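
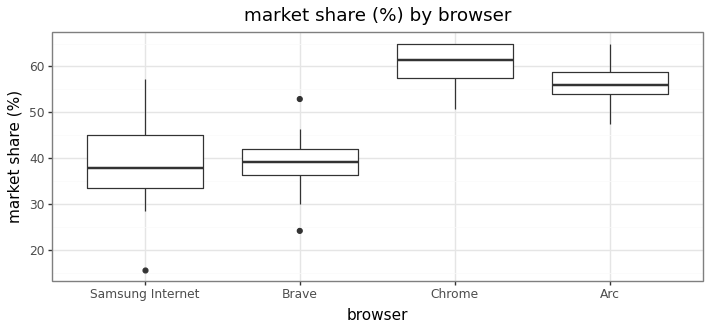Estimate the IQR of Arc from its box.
Q3 ≈ 60, Q1 ≈ 55; IQR ≈ 5.

≈ 5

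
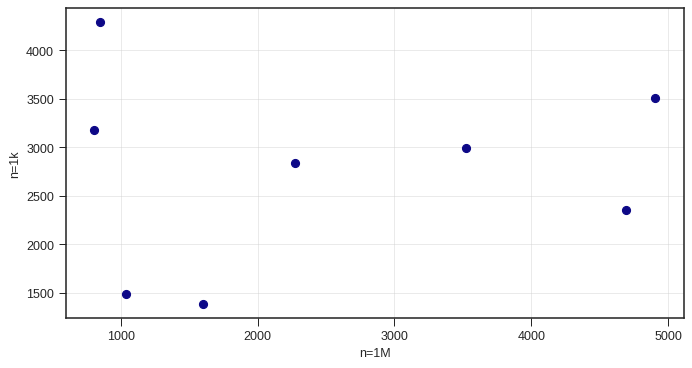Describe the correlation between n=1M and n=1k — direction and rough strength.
no clear correlation

Points are roughly uncorrelated; weak (|r| ≈ 0.1).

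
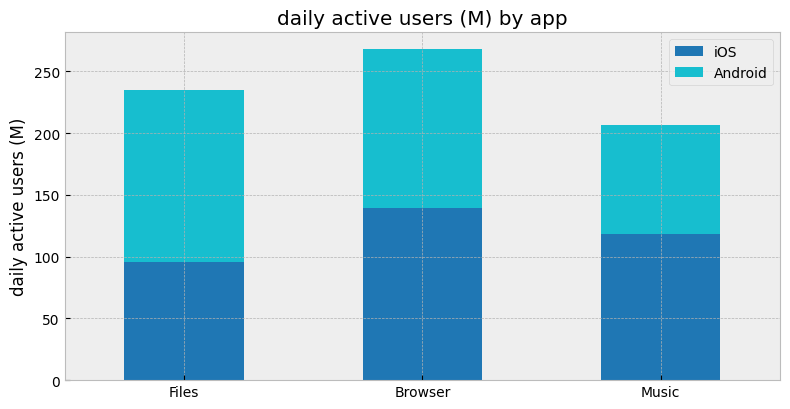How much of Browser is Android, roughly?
Android top ≈ 275, bottom ≈ 150; segment ≈ 125.

≈ 125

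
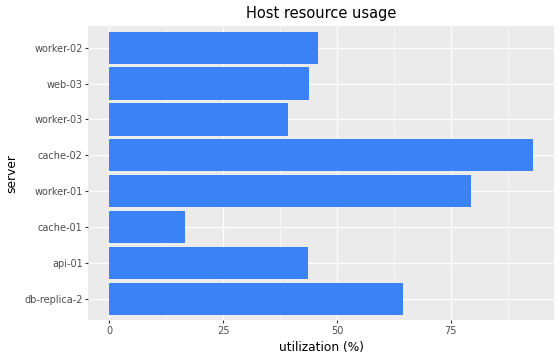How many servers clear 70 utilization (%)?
2

Above 70: worker-01, cache-02.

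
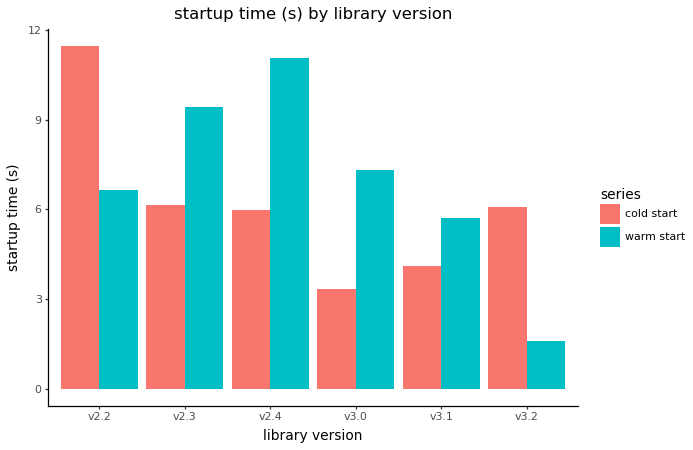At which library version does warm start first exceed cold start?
v2.2: warm start ≈ 7 vs cold start ≈ 11 (not yet); v2.3: warm start ≈ 9 vs cold start ≈ 6 (first crossover).

v2.3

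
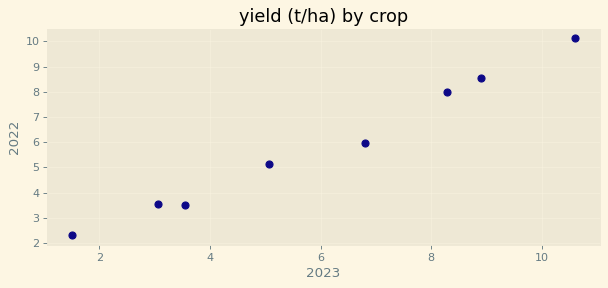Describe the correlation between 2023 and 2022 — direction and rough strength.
positive, strong

Points are positively correlated; strong (|r| ≈ 1.0).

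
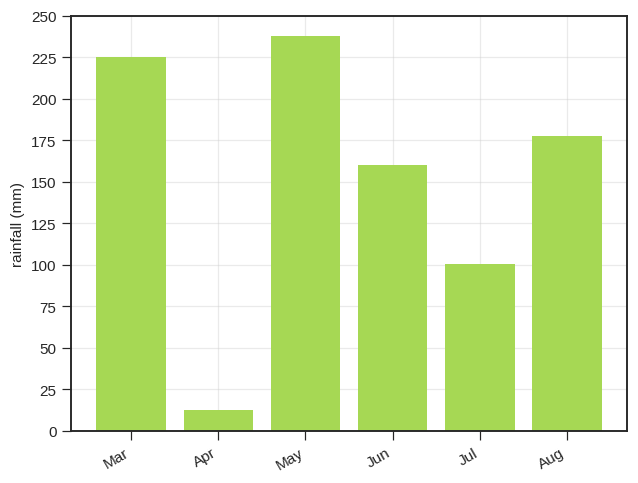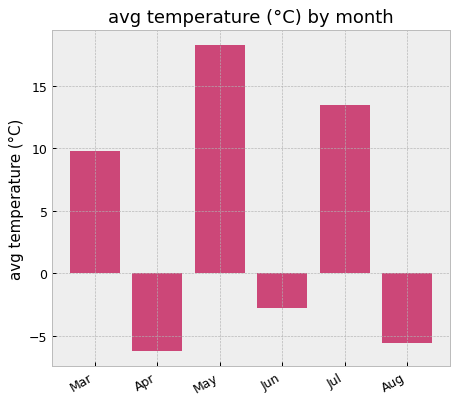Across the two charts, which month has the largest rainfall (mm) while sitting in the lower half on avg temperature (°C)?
Aug

Chart 2 median avg temperature (°C) ≈ 4; below-median months: Apr, Jun, Aug. Among those, Aug has the highest rainfall (mm) (≈ 175).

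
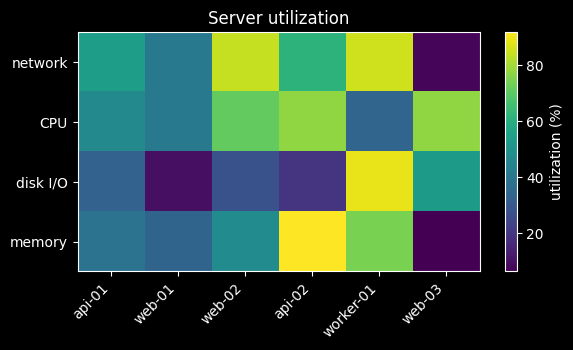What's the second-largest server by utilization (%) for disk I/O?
web-03

Top 3 for disk I/O: worker-01 ≈ 90, web-03 ≈ 50, api-01 ≈ 30.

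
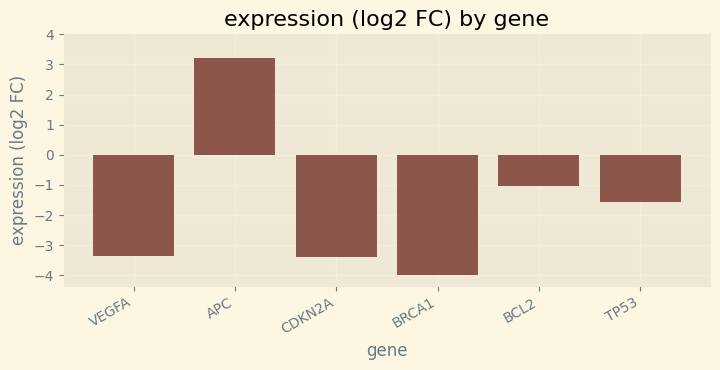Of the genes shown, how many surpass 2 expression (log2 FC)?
Above 2: APC.

1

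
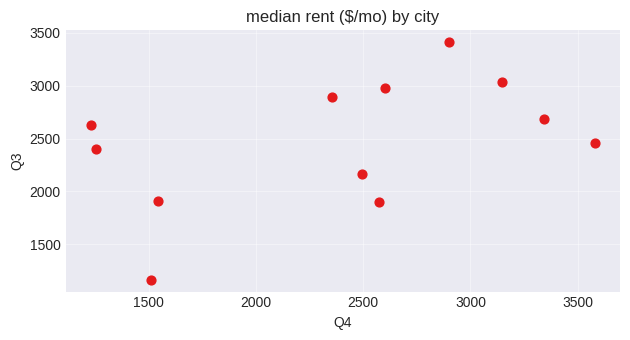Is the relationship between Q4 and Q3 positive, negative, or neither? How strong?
positive, moderate

Points are positively correlated; moderate (|r| ≈ 0.5).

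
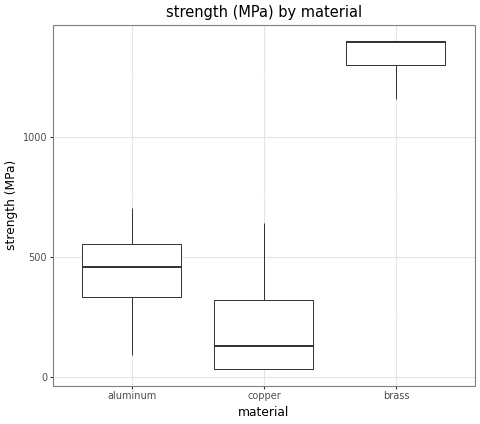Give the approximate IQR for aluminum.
Q3 ≈ 600, Q1 ≈ 400; IQR ≈ 200.

≈ 200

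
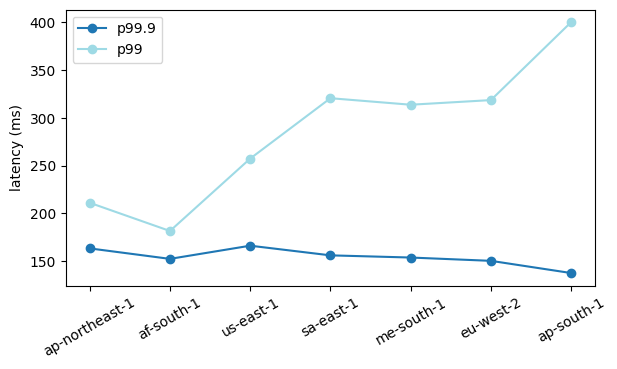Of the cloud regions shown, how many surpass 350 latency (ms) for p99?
Above 350: ap-south-1.

1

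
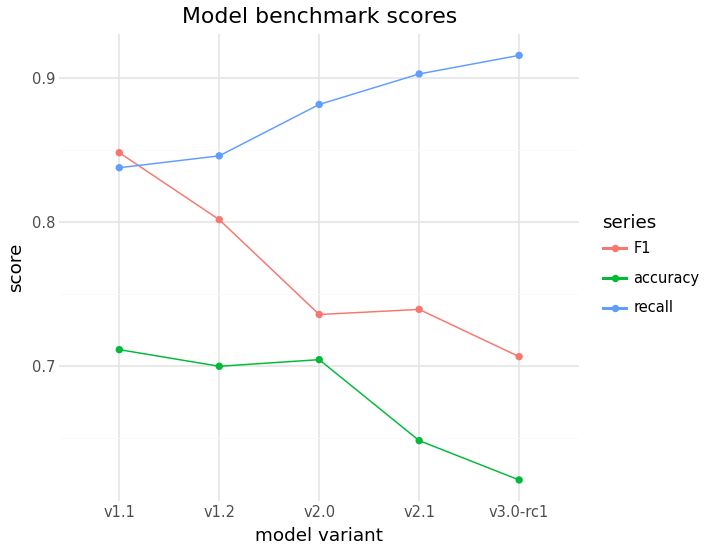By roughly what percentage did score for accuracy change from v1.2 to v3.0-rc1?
v1.2 ≈ 0.70, v3.0-rc1 ≈ 0.60; (0.60 − 0.70) / 0.70 ≈ -14.3%.

≈ -14.3%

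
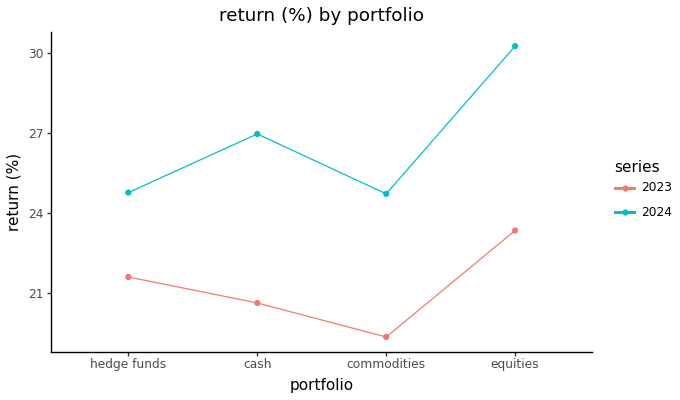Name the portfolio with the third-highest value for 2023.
cash

Top 4 for 2023: equities ≈ 23, hedge funds ≈ 22, cash ≈ 21, commodities ≈ 19.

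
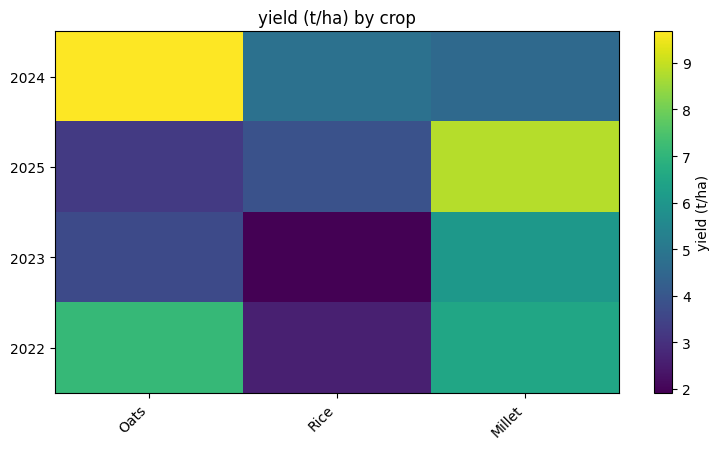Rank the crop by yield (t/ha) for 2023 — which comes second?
Oats

Top 3 for 2023: Millet ≈ 6, Oats ≈ 4, Rice ≈ 2.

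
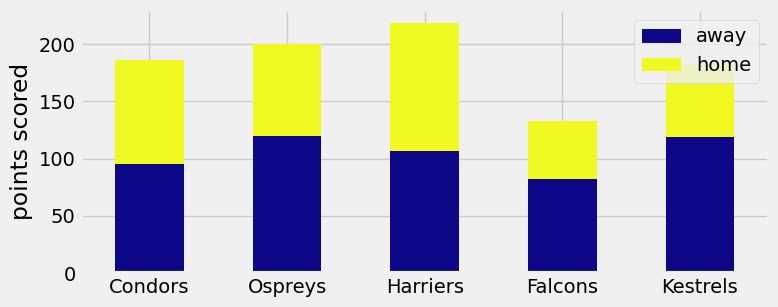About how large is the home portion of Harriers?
home top ≈ 220, bottom ≈ 100; segment ≈ 120.

≈ 120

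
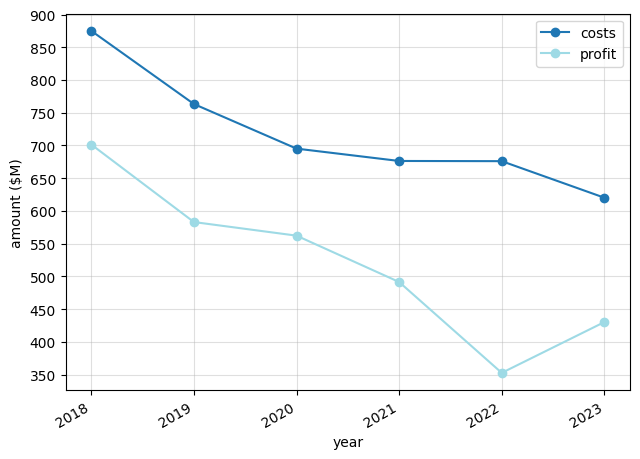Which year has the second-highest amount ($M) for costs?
Top 3 for costs: 2018 ≈ 900, 2019 ≈ 750, 2020 ≈ 700.

2019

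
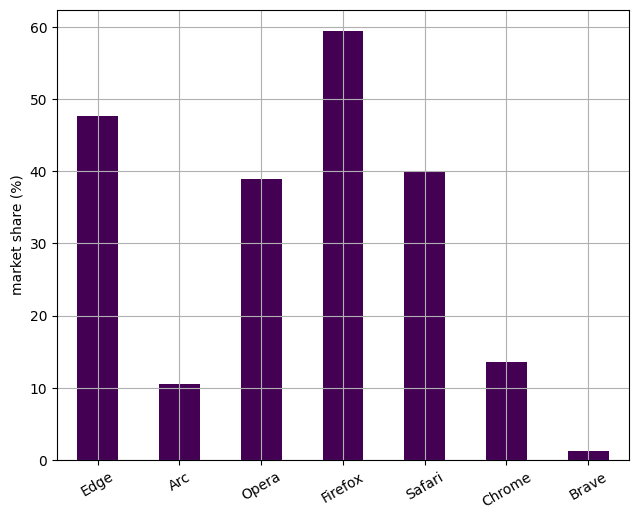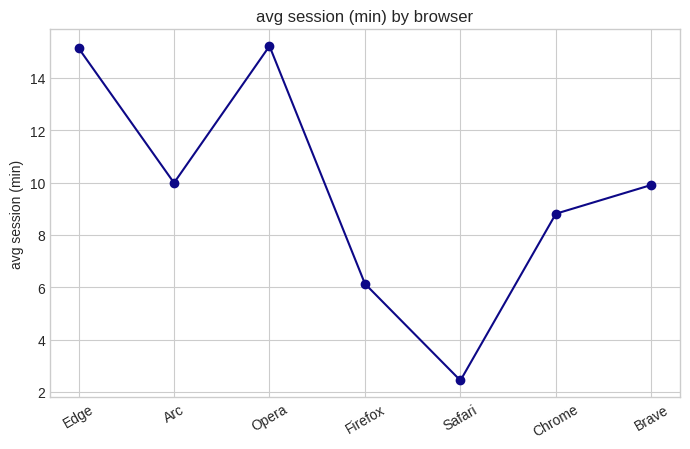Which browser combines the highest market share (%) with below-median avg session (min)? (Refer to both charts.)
Chart 2 median avg session (min) ≈ 10; below-median browsers: Firefox, Safari, Chrome. Among those, Firefox has the highest market share (%) (≈ 60).

Firefox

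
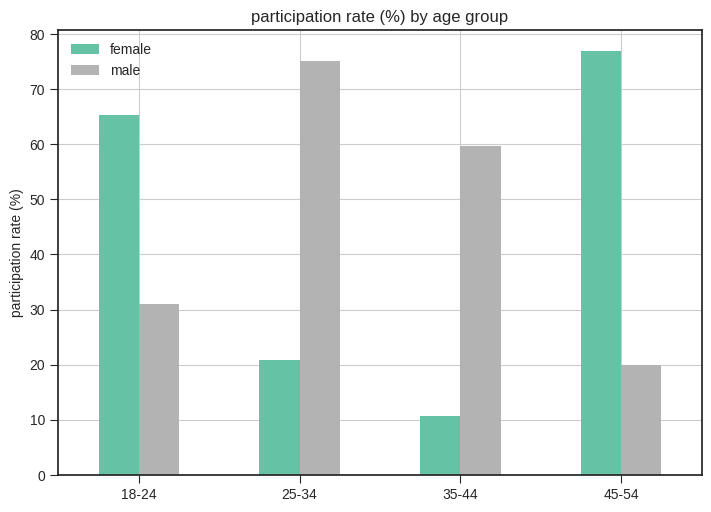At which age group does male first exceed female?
25-34

18-24: male ≈ 30 vs female ≈ 70 (not yet); 25-34: male ≈ 80 vs female ≈ 20 (first crossover).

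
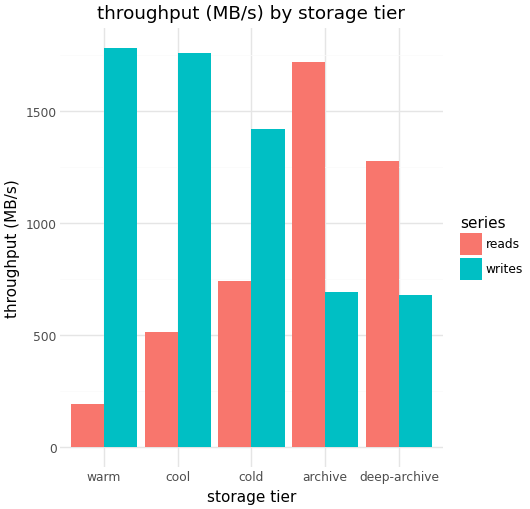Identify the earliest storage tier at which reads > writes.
cold: reads ≈ 800 vs writes ≈ 1400 (not yet); archive: reads ≈ 1800 vs writes ≈ 600 (first crossover).

archive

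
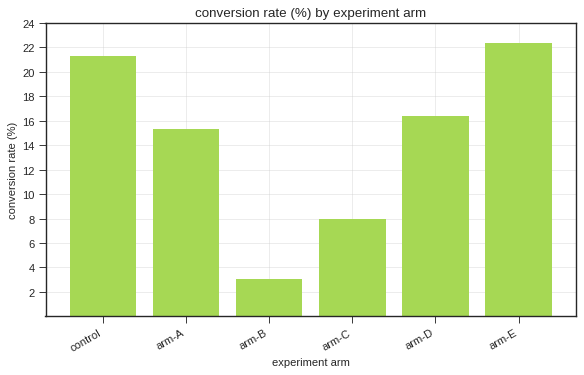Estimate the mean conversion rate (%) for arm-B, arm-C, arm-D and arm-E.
≈ 12

(4 + 8 + 16 + 22) / 4 ≈ 12.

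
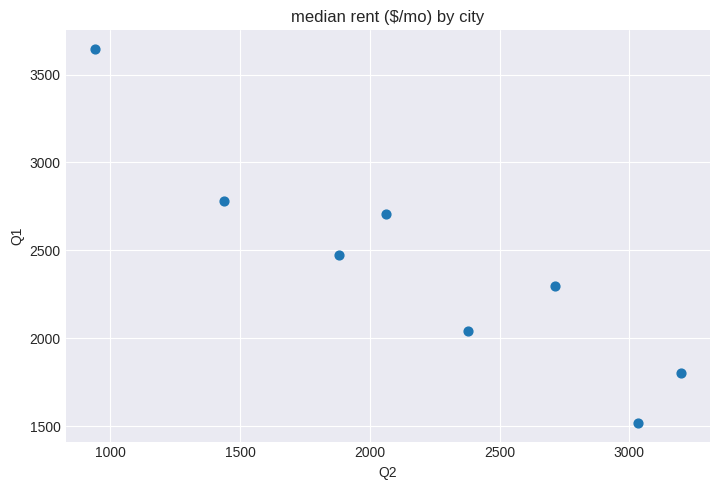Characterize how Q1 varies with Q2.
Points are negatively correlated; strong (|r| ≈ 0.9).

negative, strong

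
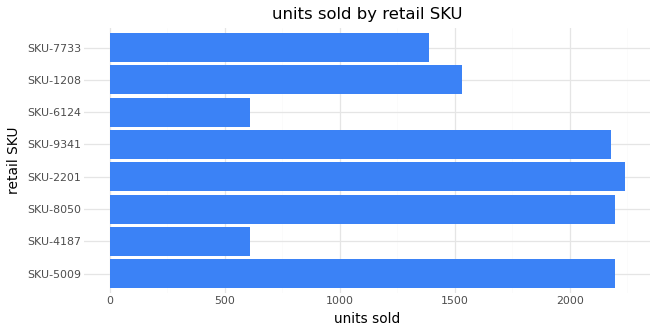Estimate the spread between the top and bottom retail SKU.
≈ 1600

Max SKU-2201 ≈ 2200, min SKU-6124 ≈ 600; range ≈ 1600.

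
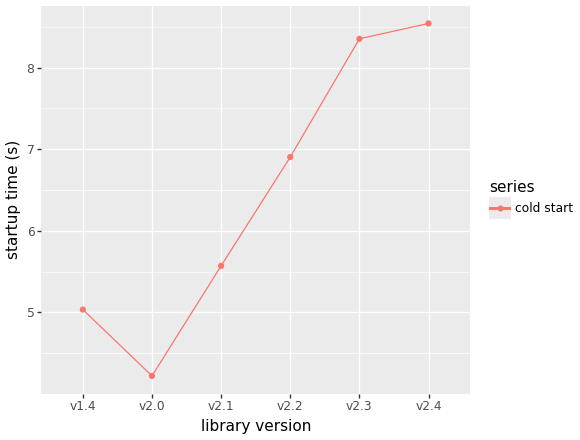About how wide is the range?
≈ 4.5

Max v2.4 ≈ 8.5, min v2.0 ≈ 4.0; range ≈ 4.5.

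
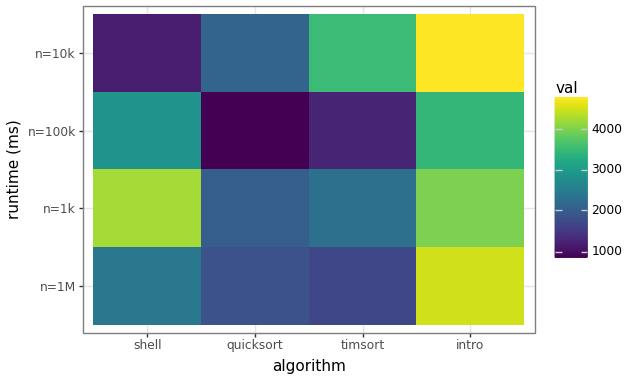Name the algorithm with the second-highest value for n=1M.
shell

Top 3 for n=1M: intro ≈ 4500, shell ≈ 2500, quicksort ≈ 2000.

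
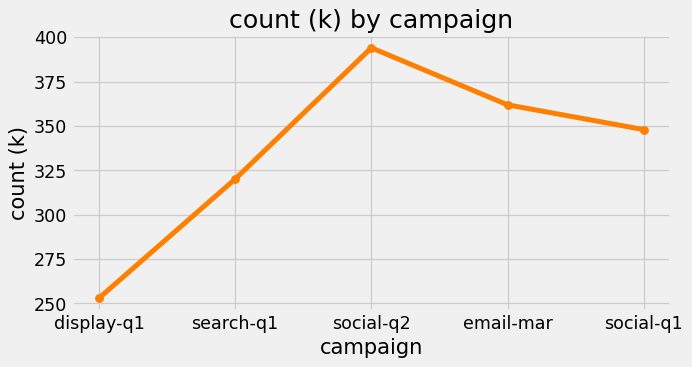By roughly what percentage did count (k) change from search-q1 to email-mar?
≈ +12.5%

search-q1 ≈ 320, email-mar ≈ 360; (360 − 320) / 320 ≈ +12.5%.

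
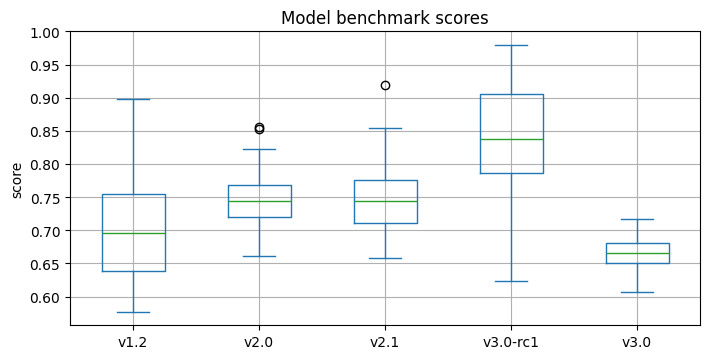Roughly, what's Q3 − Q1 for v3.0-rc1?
≈ 0.12

Q3 ≈ 0.90, Q1 ≈ 0.78; IQR ≈ 0.12.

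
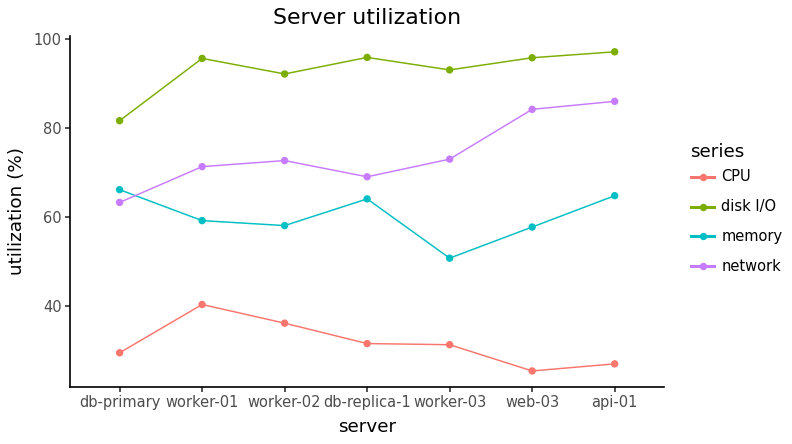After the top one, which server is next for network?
Top 3 for network: api-01 ≈ 90, web-03 ≈ 80, worker-03 ≈ 70.

web-03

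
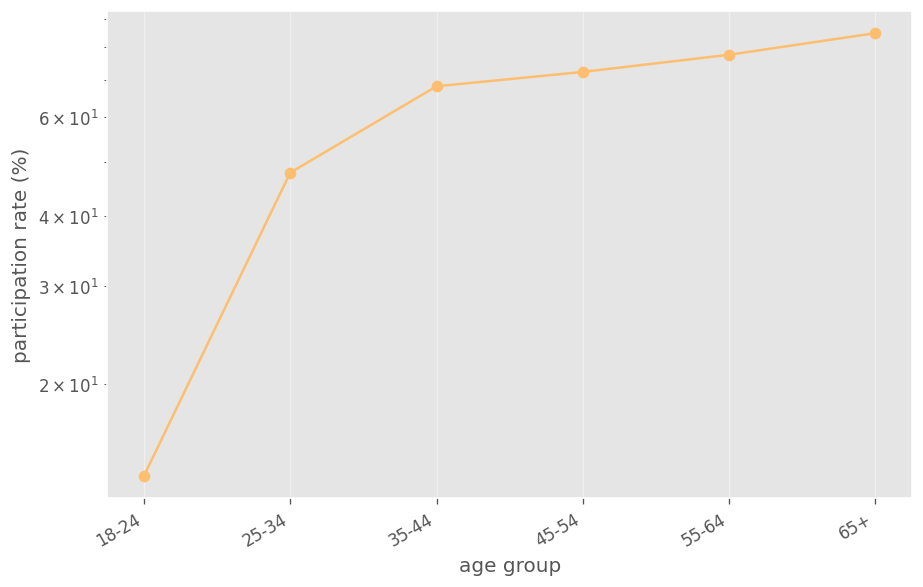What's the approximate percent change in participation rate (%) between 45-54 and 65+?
≈ +14.3%

45-54 ≈ 70, 65+ ≈ 80; (80 − 70) / 70 ≈ +14.3%.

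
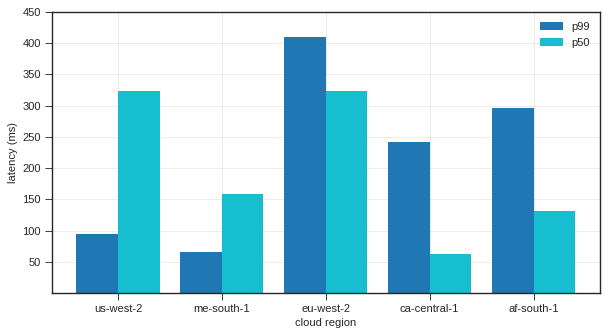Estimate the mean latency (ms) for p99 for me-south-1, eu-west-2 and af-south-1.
(50 + 400 + 300) / 3 ≈ 250.

≈ 250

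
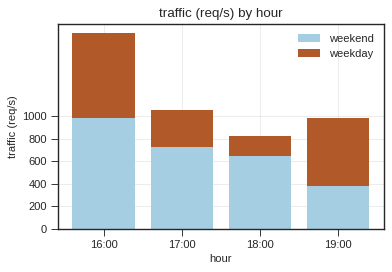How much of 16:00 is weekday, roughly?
≈ 800

weekday top ≈ 1800, bottom ≈ 1000; segment ≈ 800.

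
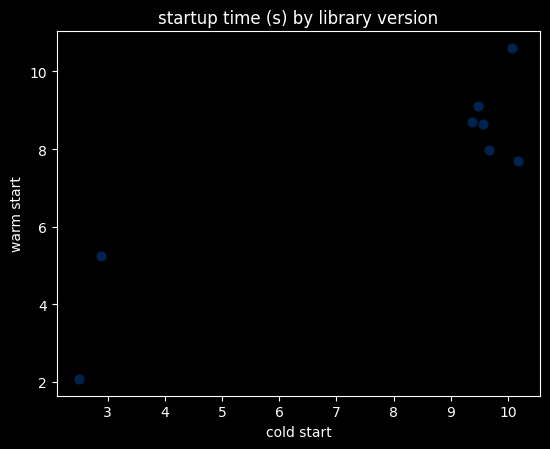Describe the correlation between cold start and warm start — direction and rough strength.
Points are positively correlated; strong (|r| ≈ 0.9).

positive, strong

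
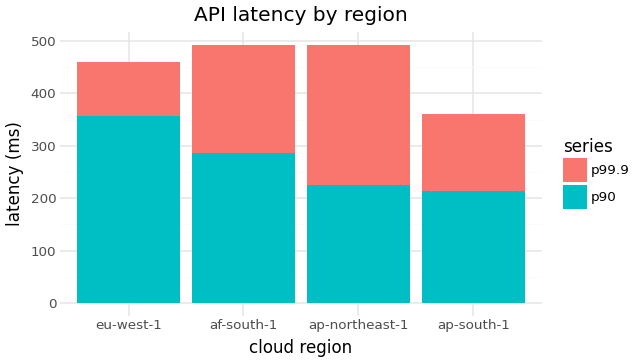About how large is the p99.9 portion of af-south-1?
≈ 200

p99.9 top ≈ 500, bottom ≈ 300; segment ≈ 200.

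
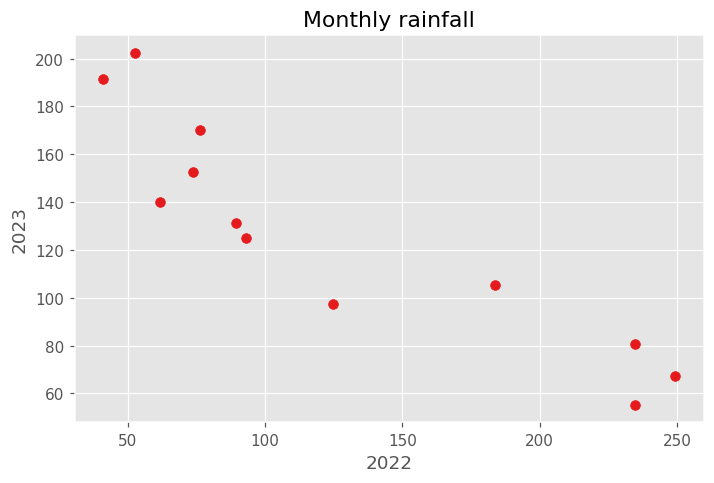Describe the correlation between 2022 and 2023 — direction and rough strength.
Points are negatively correlated; strong (|r| ≈ 0.9).

negative, strong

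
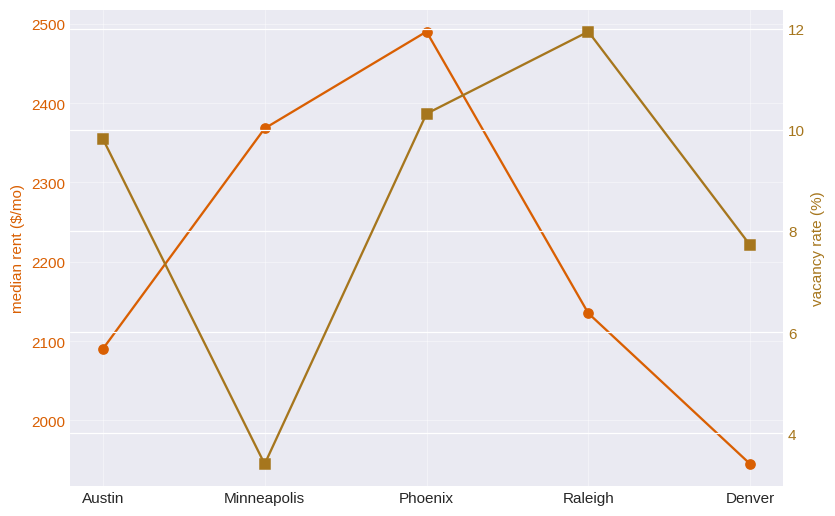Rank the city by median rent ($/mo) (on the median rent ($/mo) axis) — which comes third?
Raleigh

Top 4 (on the median rent ($/mo) axis): Phoenix ≈ 2500, Minneapolis ≈ 2350, Raleigh ≈ 2150, Austin ≈ 2100.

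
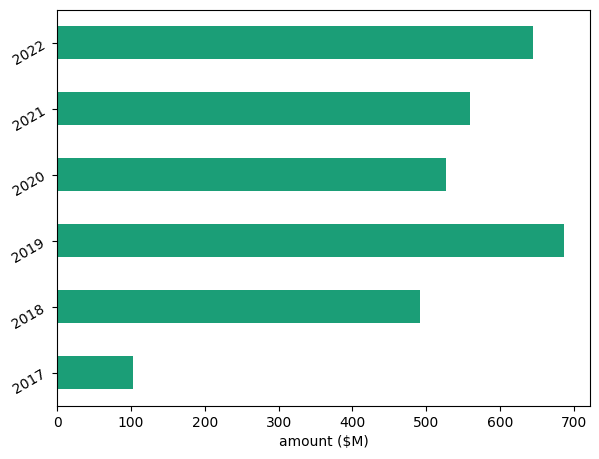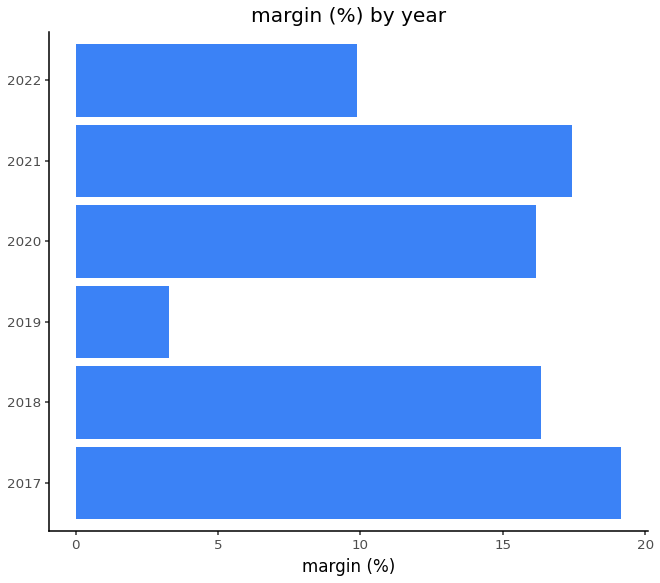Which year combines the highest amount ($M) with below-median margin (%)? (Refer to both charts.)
2019

Chart 2 median margin (%) ≈ 16; below-median years: 2019, 2020, 2022. Among those, 2019 has the highest amount ($M) (≈ 700).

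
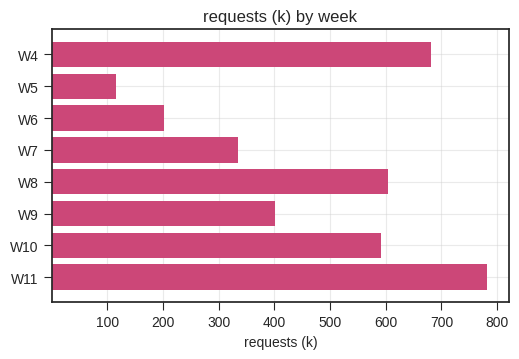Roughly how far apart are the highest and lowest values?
≈ 700

Max W11 ≈ 800, min W5 ≈ 100; range ≈ 700.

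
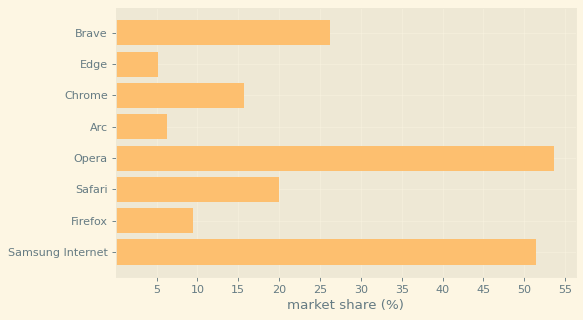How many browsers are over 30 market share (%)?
2

Above 30: Opera, Samsung Internet.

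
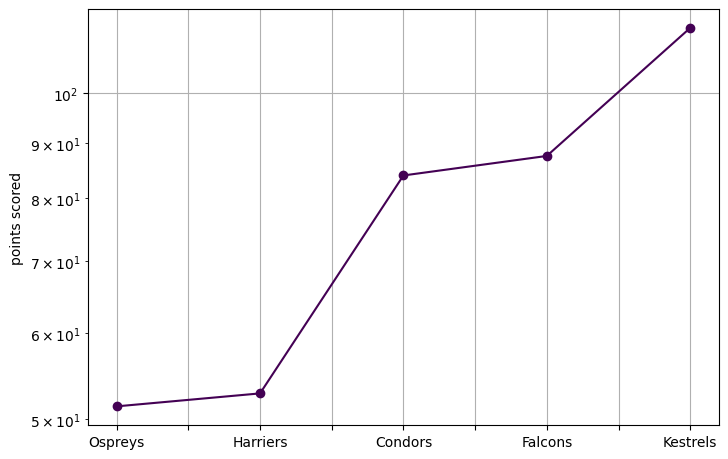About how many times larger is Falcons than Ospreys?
Falcons ≈ 90, Ospreys ≈ 50; 90/50 ≈ 1.8.

≈ 1.8×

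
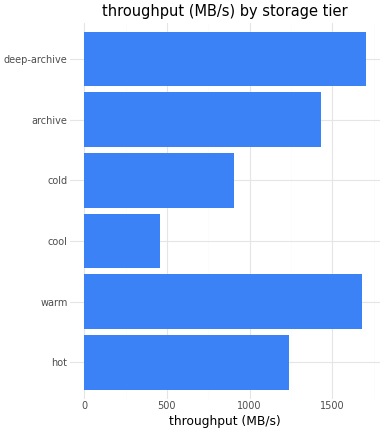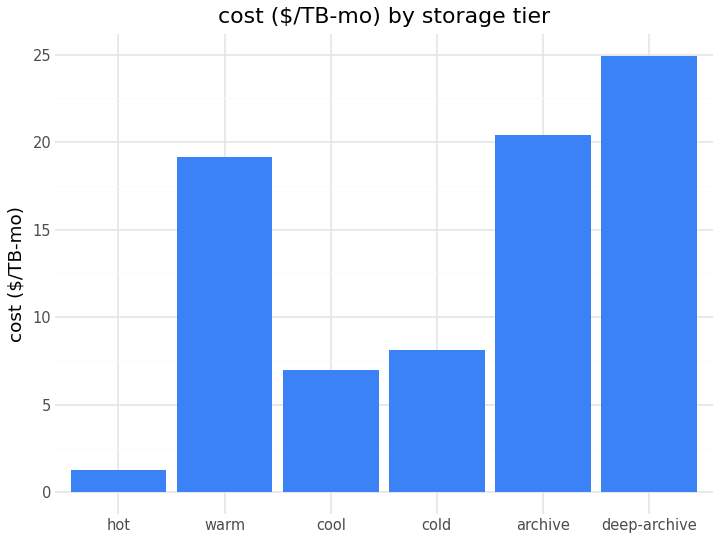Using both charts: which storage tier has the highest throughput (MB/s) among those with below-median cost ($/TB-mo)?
Chart 2 median cost ($/TB-mo) ≈ 15; below-median storage tiers: hot, cool, cold. Among those, hot has the highest throughput (MB/s) (≈ 1200).

hot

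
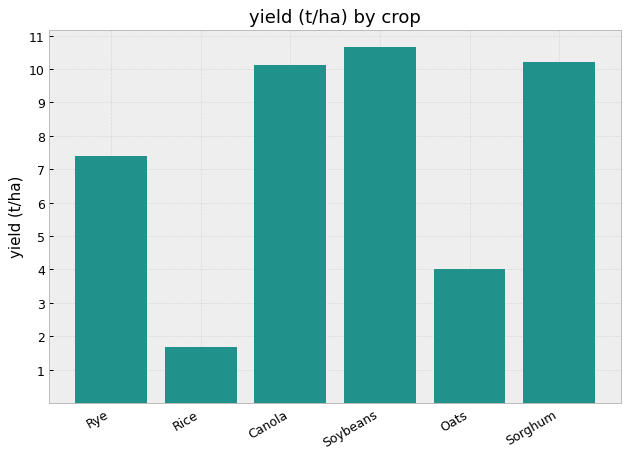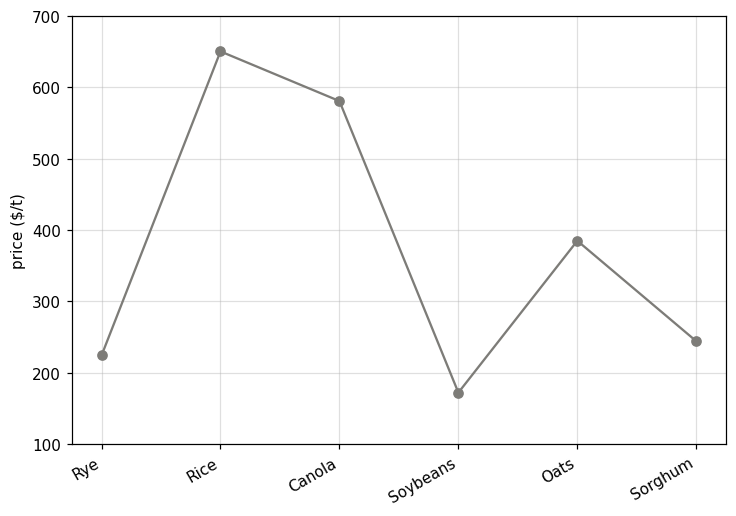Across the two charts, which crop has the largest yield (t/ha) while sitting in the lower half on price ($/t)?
Soybeans

Chart 2 median price ($/t) ≈ 300; below-median crops: Rye, Soybeans, Sorghum. Among those, Soybeans has the highest yield (t/ha) (≈ 11).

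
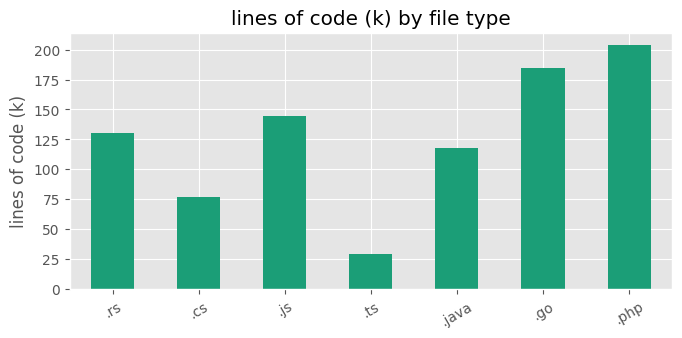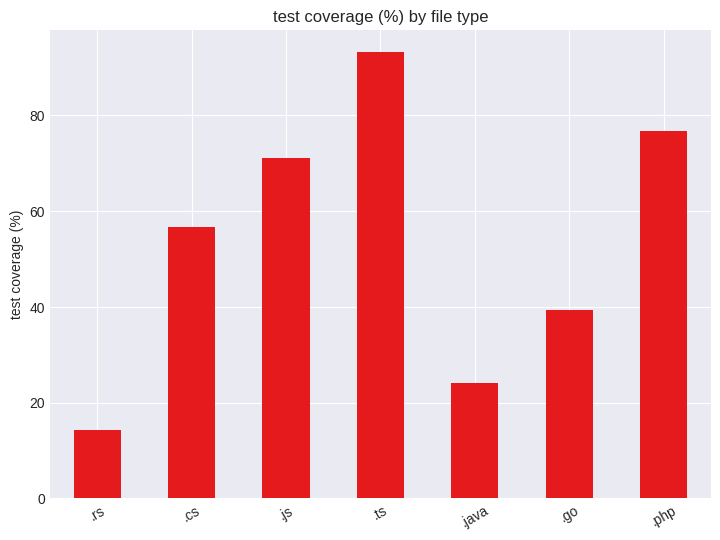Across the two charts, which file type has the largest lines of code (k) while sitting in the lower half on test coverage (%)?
.go

Chart 2 median test coverage (%) ≈ 60; below-median file types: .rs, .java, .go. Among those, .go has the highest lines of code (k) (≈ 180).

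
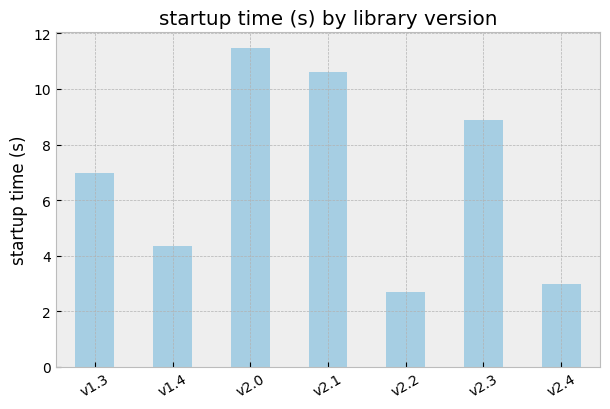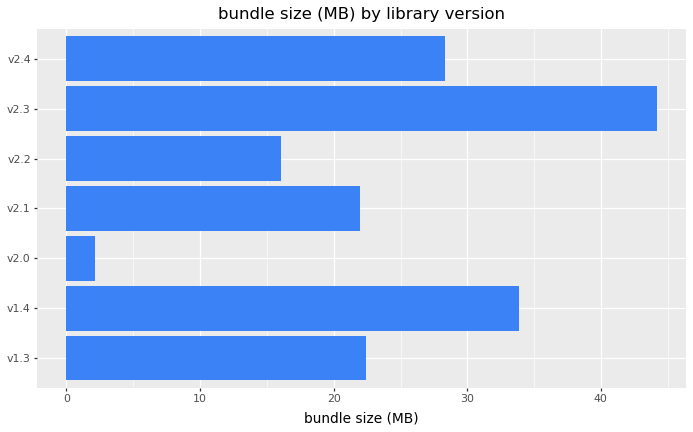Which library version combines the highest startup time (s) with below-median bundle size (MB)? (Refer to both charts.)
Chart 2 median bundle size (MB) ≈ 20; below-median library versions: v2.0, v2.1, v2.2. Among those, v2.0 has the highest startup time (s) (≈ 12).

v2.0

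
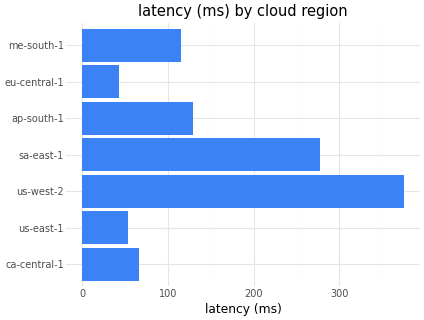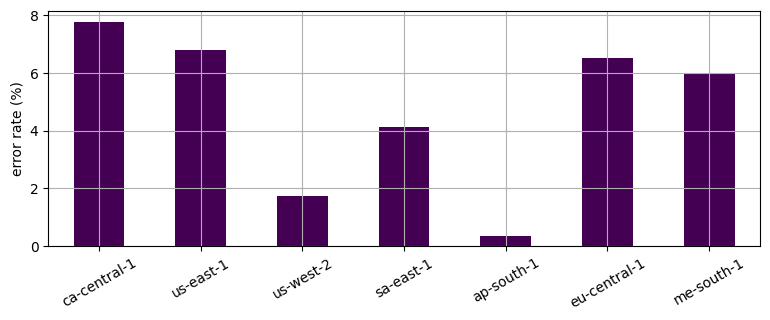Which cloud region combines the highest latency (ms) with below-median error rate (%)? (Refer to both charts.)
us-west-2

Chart 2 median error rate (%) ≈ 6; below-median cloud regions: us-west-2, sa-east-1, ap-south-1. Among those, us-west-2 has the highest latency (ms) (≈ 400).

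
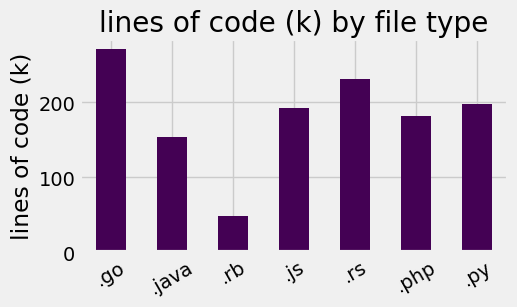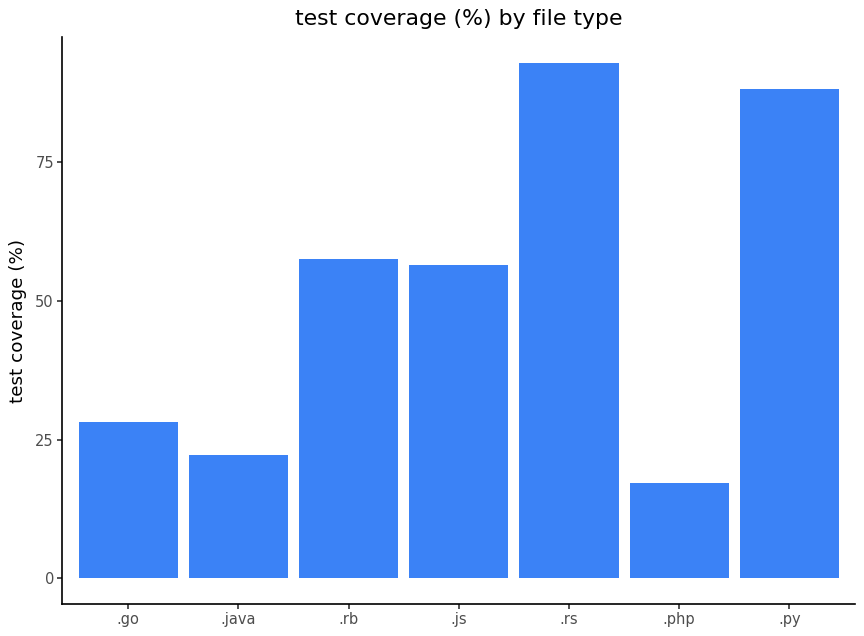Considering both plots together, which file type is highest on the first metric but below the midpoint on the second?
.go

Chart 2 median test coverage (%) ≈ 60; below-median file types: .go, .java, .php. Among those, .go has the highest lines of code (k) (≈ 275).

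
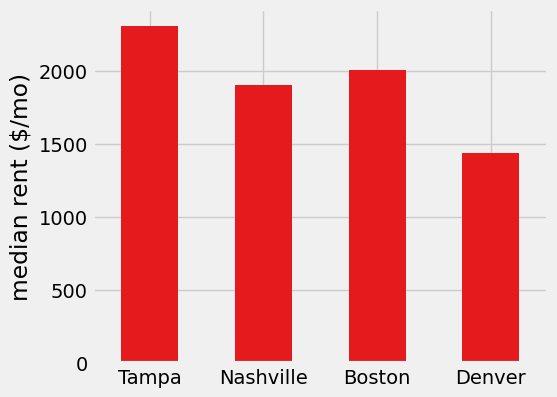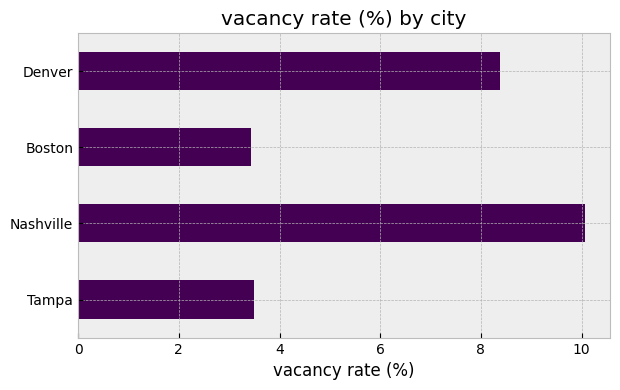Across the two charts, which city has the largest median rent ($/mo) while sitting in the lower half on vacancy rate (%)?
Tampa

Chart 2 median vacancy rate (%) ≈ 6; below-median cities: Tampa, Boston. Among those, Tampa has the highest median rent ($/mo) (≈ 2500).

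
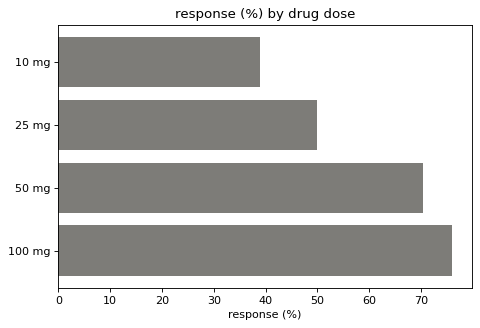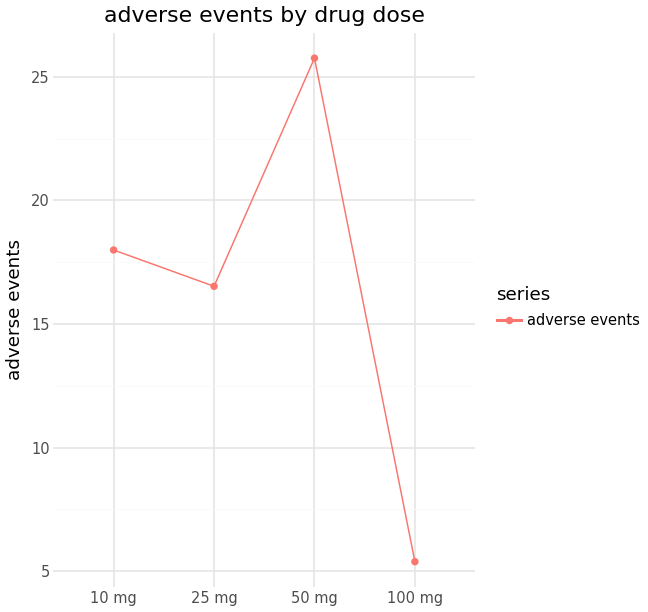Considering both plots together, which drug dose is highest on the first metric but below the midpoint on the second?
100 mg

Chart 2 median adverse events ≈ 15; below-median drug doses: 25 mg, 100 mg. Among those, 100 mg has the highest response (%) (≈ 80).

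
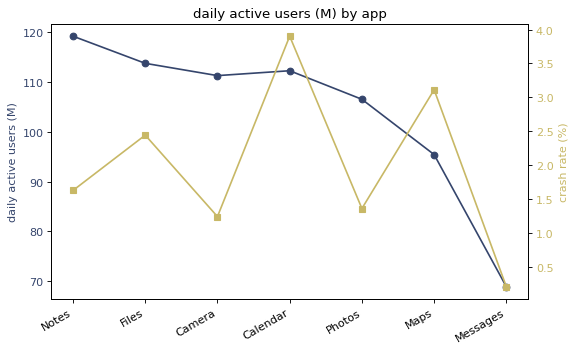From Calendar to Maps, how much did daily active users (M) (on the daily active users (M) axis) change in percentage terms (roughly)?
≈ -13.6%

Calendar ≈ 110, Maps ≈ 95; (95 − 110) / 110 ≈ -13.6%.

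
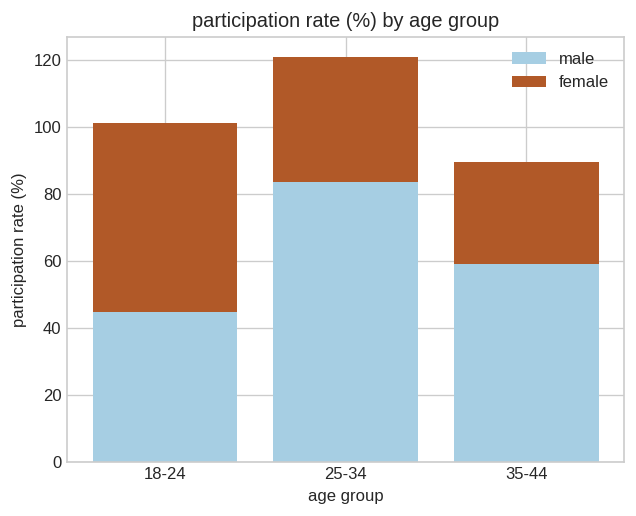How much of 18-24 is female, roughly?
≈ 60

female top ≈ 100, bottom ≈ 40; segment ≈ 60.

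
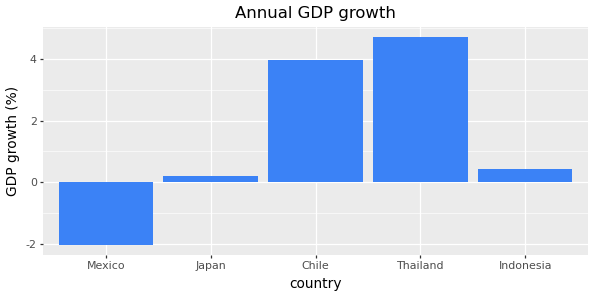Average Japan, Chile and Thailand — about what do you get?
≈ 3

(0 + 4 + 5) / 3 ≈ 3.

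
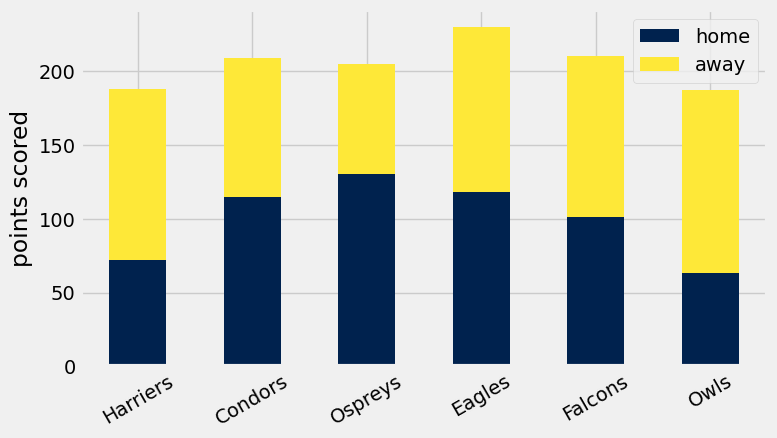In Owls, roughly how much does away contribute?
≈ 120

away top ≈ 180, bottom ≈ 60; segment ≈ 120.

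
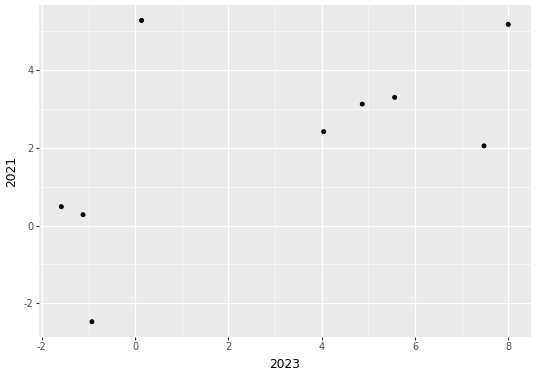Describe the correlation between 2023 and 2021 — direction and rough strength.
Points are positively correlated; moderate (|r| ≈ 0.6).

positive, moderate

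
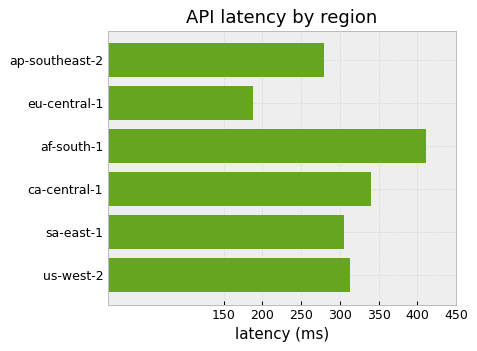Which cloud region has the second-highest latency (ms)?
Top 3: af-south-1 ≈ 400, ca-central-1 ≈ 350, us-west-2 ≈ 300.

ca-central-1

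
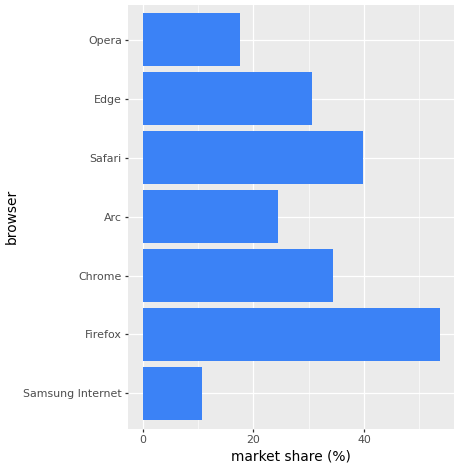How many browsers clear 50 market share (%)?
1

Above 50: Firefox.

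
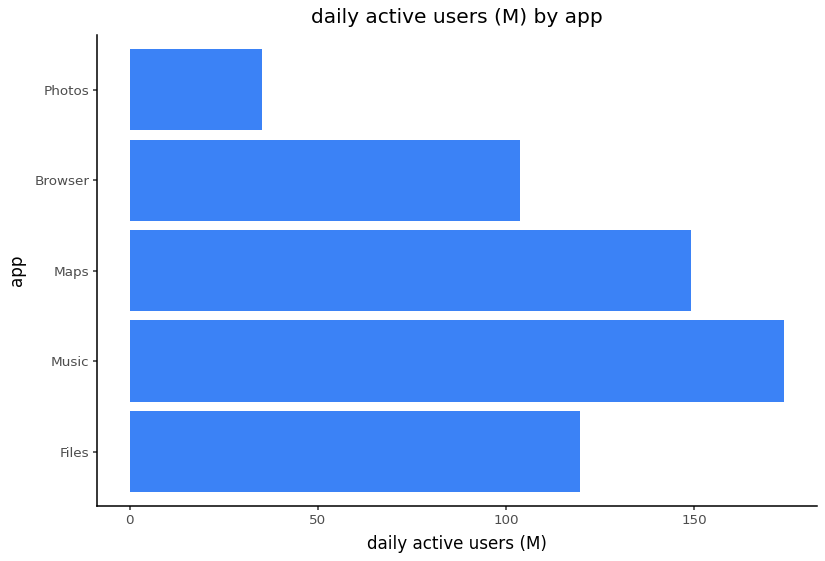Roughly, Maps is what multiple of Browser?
Maps ≈ 140, Browser ≈ 100; 140/100 ≈ 1.4.

≈ 1.4×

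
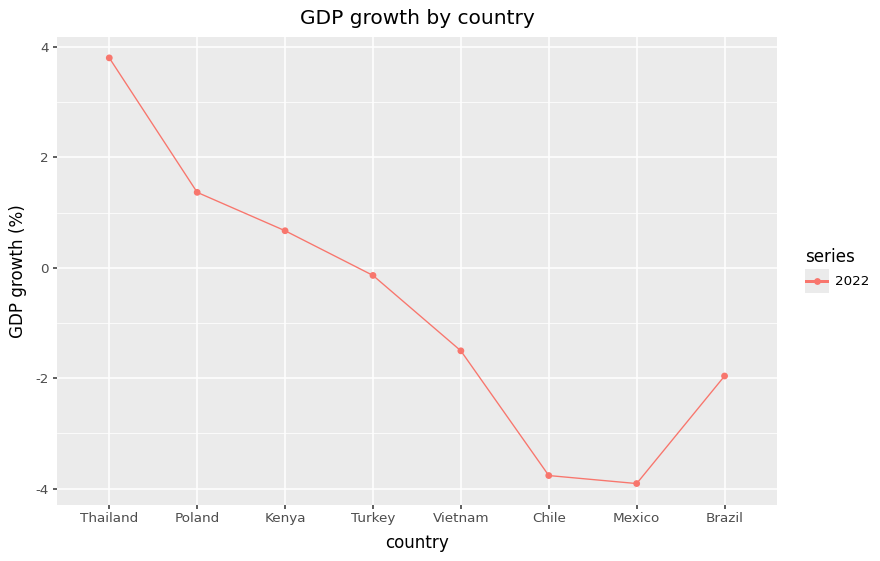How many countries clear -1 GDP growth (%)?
4

Above -1: Thailand, Poland, Kenya, Turkey.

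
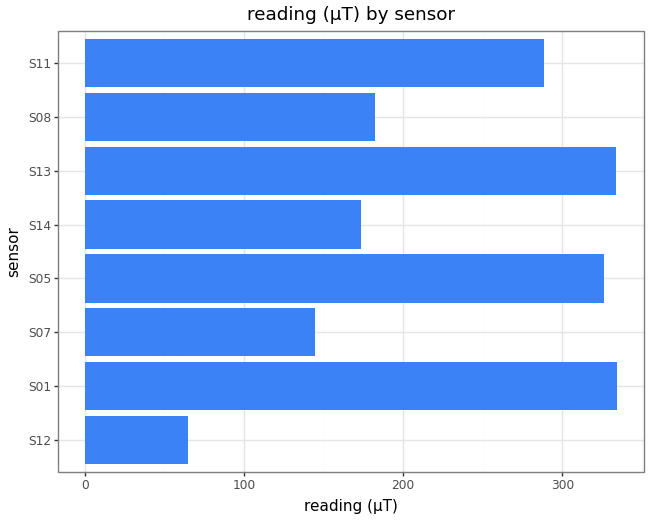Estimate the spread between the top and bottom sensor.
≈ 300

Max S01 ≈ 350, min S12 ≈ 50; range ≈ 300.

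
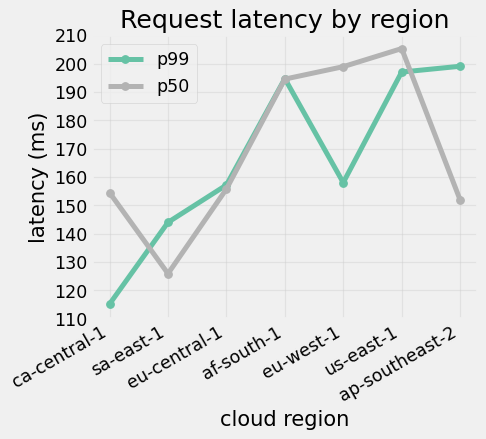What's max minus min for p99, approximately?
Max ap-southeast-2 ≈ 200, min ca-central-1 ≈ 120; range ≈ 80.

≈ 80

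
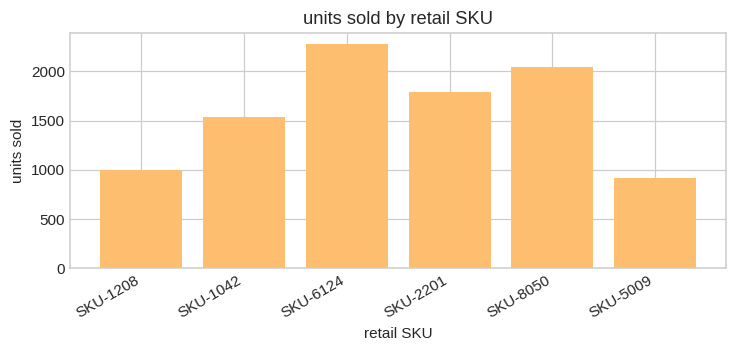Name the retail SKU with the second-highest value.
Top 3: SKU-6124 ≈ 2200, SKU-8050 ≈ 2000, SKU-2201 ≈ 1800.

SKU-8050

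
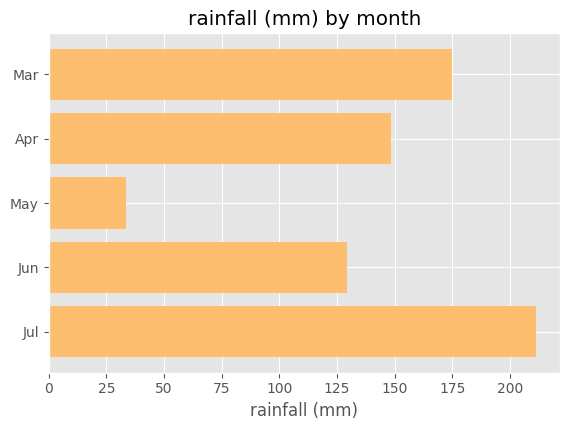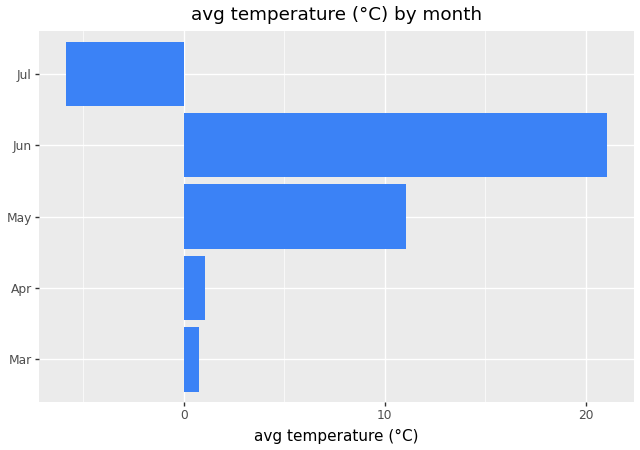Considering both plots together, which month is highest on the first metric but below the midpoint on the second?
Chart 2 median avg temperature (°C) ≈ 2; below-median months: Mar, Jul. Among those, Jul has the highest rainfall (mm) (≈ 220).

Jul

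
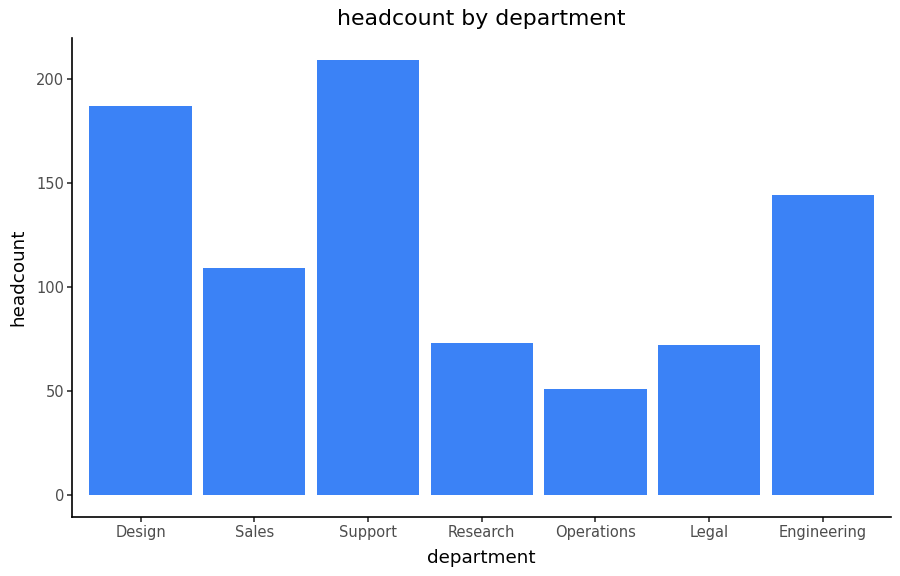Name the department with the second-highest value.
Top 3: Support ≈ 200, Design ≈ 180, Engineering ≈ 140.

Design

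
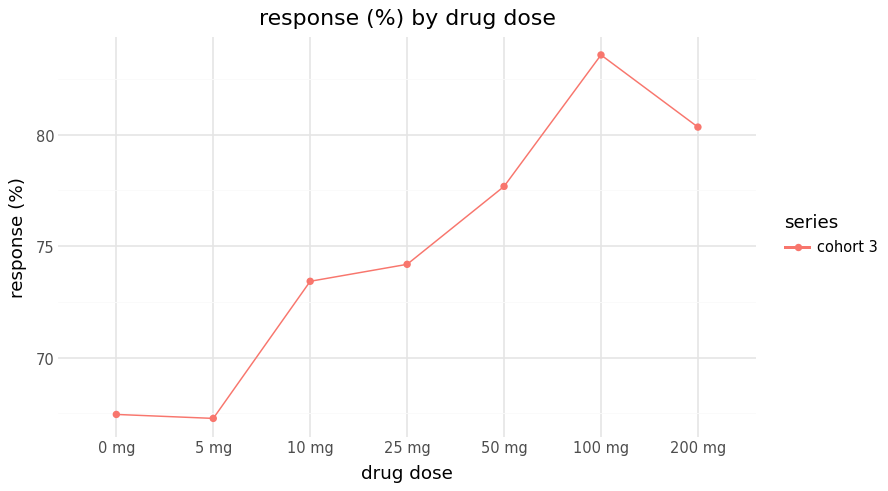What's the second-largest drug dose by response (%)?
200 mg

Top 3: 100 mg ≈ 84, 200 mg ≈ 80, 50 mg ≈ 78.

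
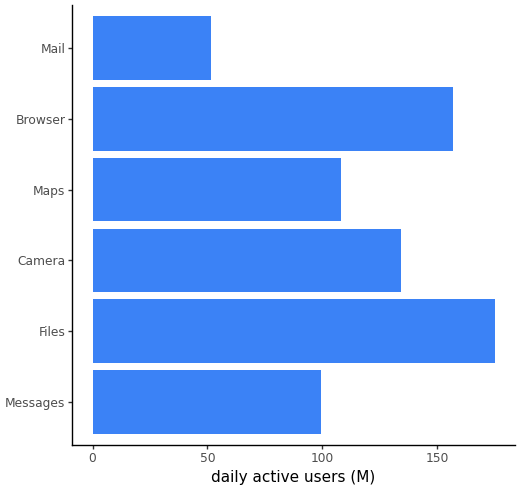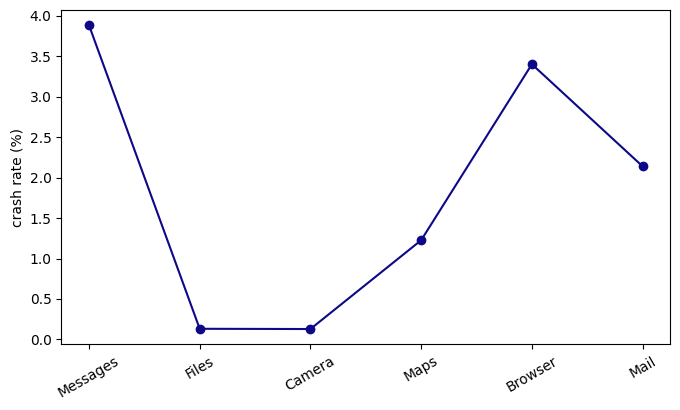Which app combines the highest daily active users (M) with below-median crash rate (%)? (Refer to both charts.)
Chart 2 median crash rate (%) ≈ 1.5; below-median apps: Files, Camera, Maps. Among those, Files has the highest daily active users (M) (≈ 180).

Files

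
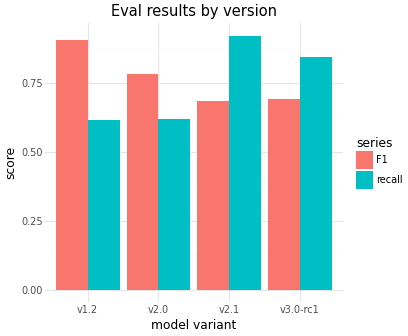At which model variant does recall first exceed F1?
v2.1

v2.0: recall ≈ 0.6 vs F1 ≈ 0.8 (not yet); v2.1: recall ≈ 0.9 vs F1 ≈ 0.7 (first crossover).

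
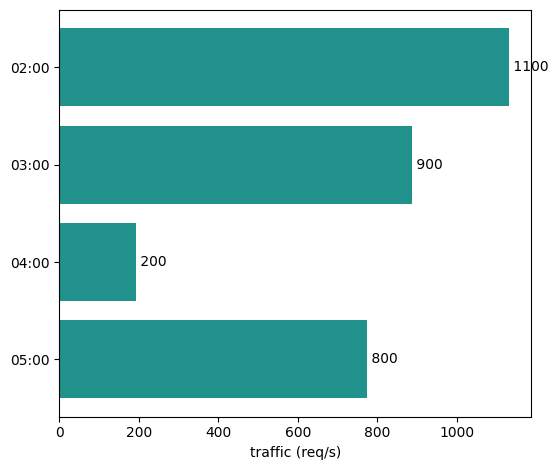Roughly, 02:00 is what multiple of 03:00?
02:00 ≈ 1100, 03:00 ≈ 900; 1100/900 ≈ 1.22.

≈ 1.22×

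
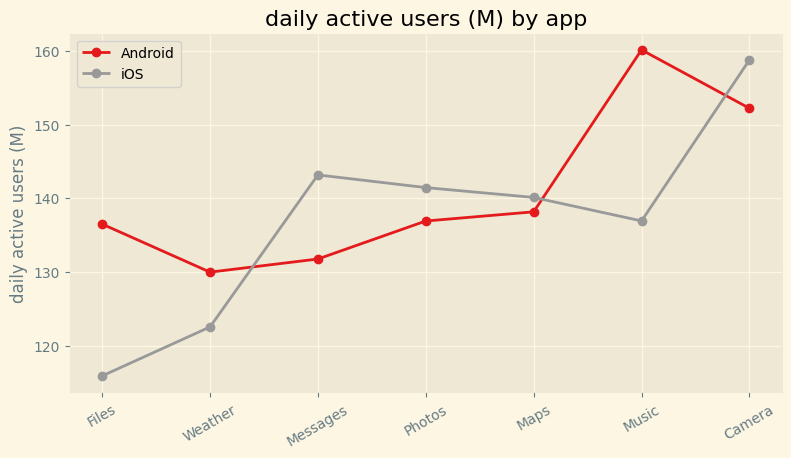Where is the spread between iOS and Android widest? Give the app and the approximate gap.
Music, ≈ 25 M

Music: iOS ≈ 135, Android ≈ 160 → gap ≈ 25. Next-largest (Files) is only ≈ 20.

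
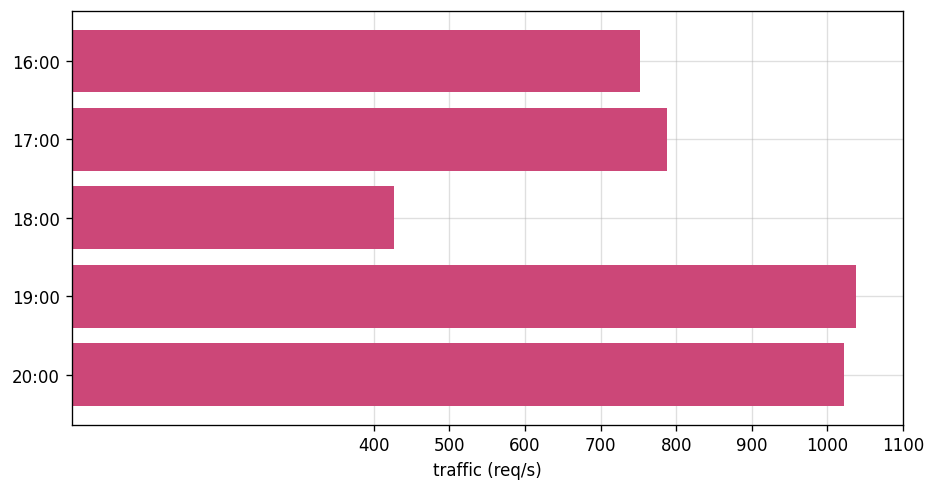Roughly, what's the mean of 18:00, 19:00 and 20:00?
(400 + 1000 + 1000) / 3 ≈ 800.

≈ 800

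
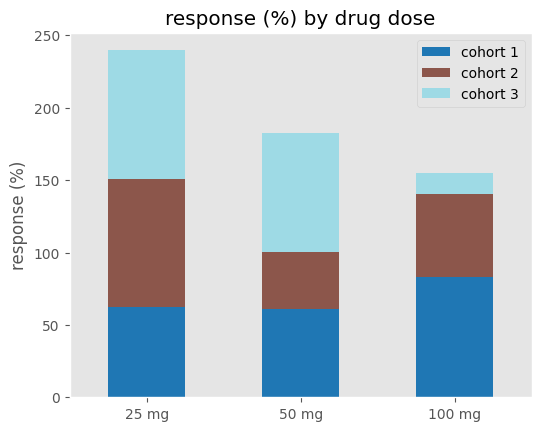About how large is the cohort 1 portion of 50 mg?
cohort 1 top ≈ 60, bottom ≈ 0; segment ≈ 60.

≈ 60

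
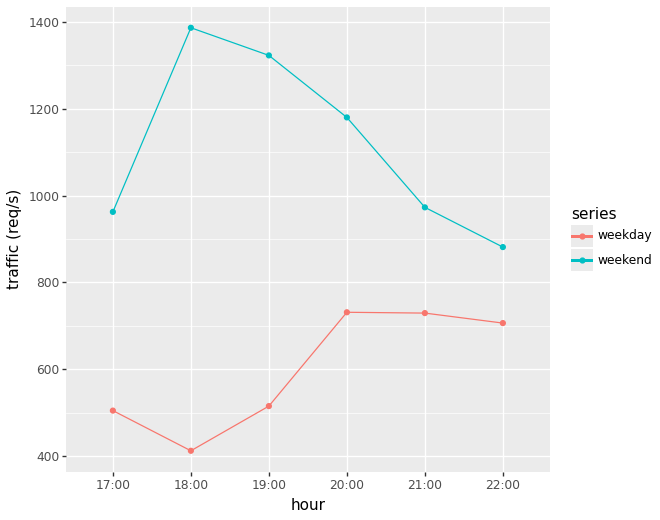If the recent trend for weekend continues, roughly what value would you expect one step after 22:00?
Last three: 1200, 1000, 900 → slope ≈ -150/step → next ≈ 750.

≈ 750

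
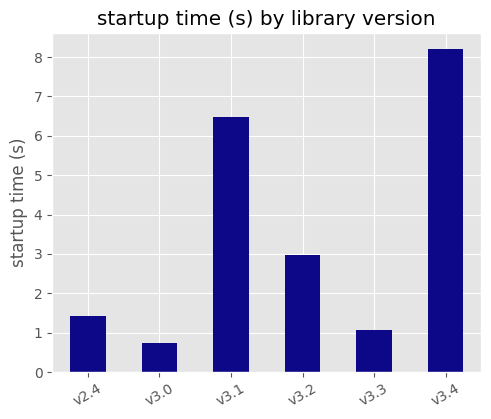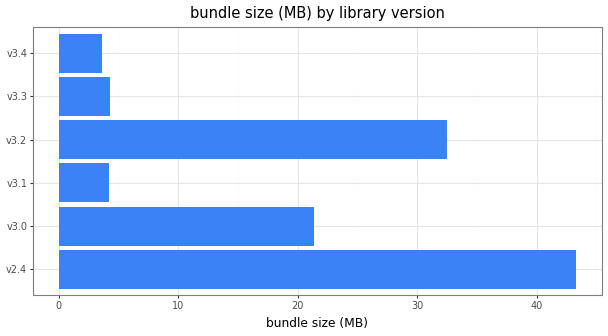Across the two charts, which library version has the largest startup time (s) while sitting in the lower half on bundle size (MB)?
v3.4

Chart 2 median bundle size (MB) ≈ 15; below-median library versions: v3.1, v3.3, v3.4. Among those, v3.4 has the highest startup time (s) (≈ 8).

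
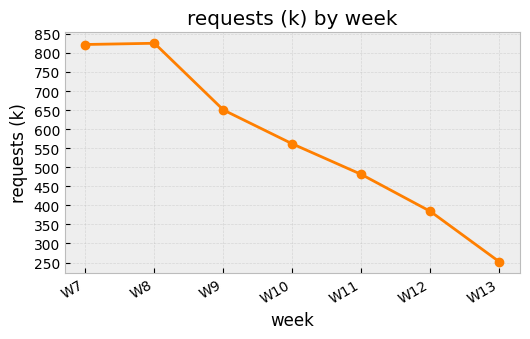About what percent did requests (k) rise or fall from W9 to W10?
≈ -15.4%

W9 ≈ 650, W10 ≈ 550; (550 − 650) / 650 ≈ -15.4%.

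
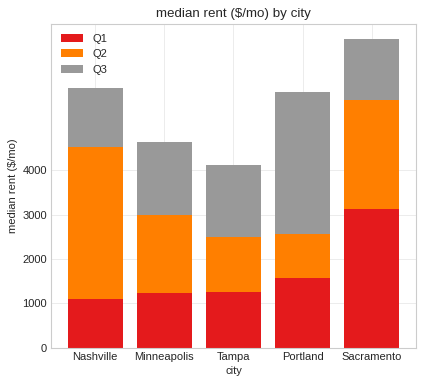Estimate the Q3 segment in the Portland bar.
Q3 top ≈ 6000, bottom ≈ 3000; segment ≈ 3000.

≈ 3000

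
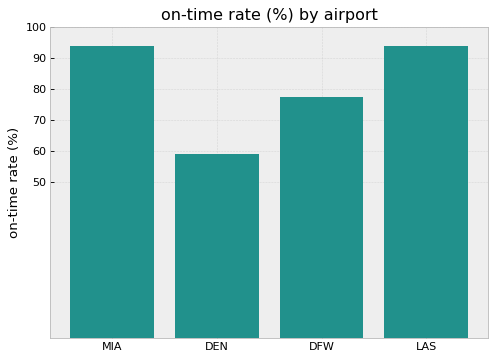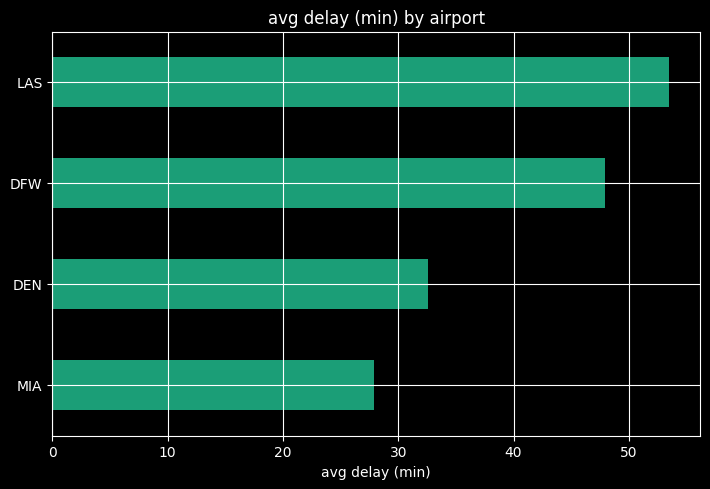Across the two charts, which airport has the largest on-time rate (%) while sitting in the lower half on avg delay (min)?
MIA

Chart 2 median avg delay (min) ≈ 40; below-median airports: MIA, DEN. Among those, MIA has the highest on-time rate (%) (≈ 90).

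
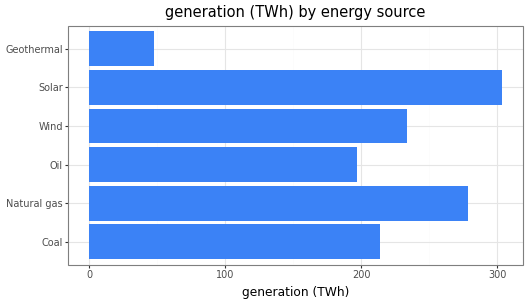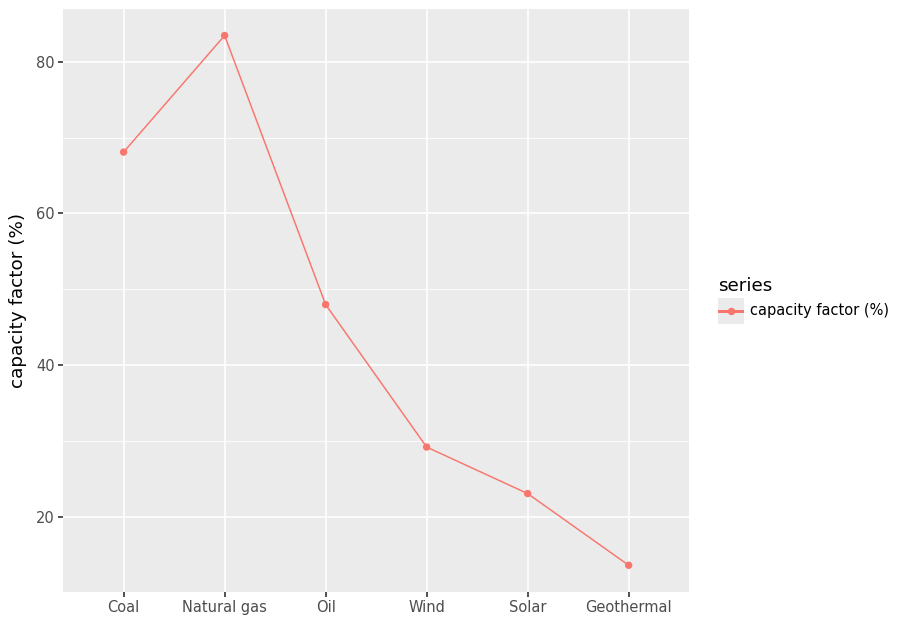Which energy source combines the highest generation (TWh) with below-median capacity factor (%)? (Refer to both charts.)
Chart 2 median capacity factor (%) ≈ 40; below-median energy sources: Wind, Solar, Geothermal. Among those, Solar has the highest generation (TWh) (≈ 300).

Solar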